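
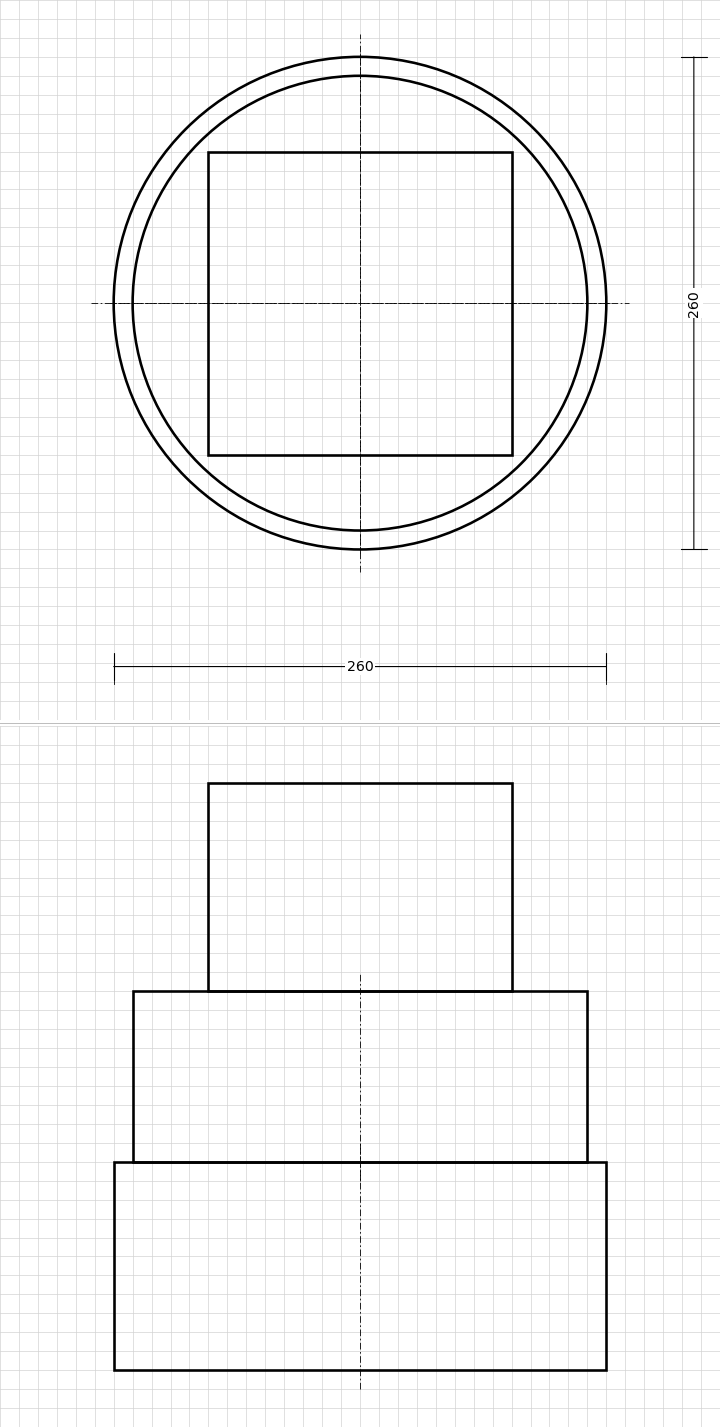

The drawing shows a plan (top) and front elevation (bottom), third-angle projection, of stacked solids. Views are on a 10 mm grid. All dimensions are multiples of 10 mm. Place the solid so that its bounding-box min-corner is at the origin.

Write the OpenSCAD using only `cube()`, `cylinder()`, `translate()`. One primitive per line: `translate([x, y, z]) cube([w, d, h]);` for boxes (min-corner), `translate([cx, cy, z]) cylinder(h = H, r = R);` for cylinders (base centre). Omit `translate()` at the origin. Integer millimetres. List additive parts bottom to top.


translate([130, 130, 0]) cylinder(h = 110, r = 130);
translate([130, 130, 110]) cylinder(h = 90, r = 120);
translate([50, 50, 200]) cube([160, 160, 110]);


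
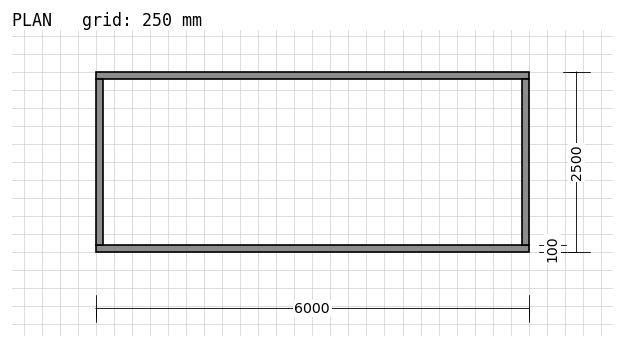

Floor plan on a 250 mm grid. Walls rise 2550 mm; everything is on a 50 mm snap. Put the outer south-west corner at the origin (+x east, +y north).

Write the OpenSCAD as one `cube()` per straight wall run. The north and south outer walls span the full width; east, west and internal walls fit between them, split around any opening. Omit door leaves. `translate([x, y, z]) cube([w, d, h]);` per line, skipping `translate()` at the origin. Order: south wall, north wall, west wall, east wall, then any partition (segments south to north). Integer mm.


cube([6000, 100, 2550]);
translate([0, 2400, 0]) cube([6000, 100, 2550]);
translate([0, 100, 0]) cube([100, 2300, 2550]);
translate([5900, 100, 0]) cube([100, 2300, 2550]);


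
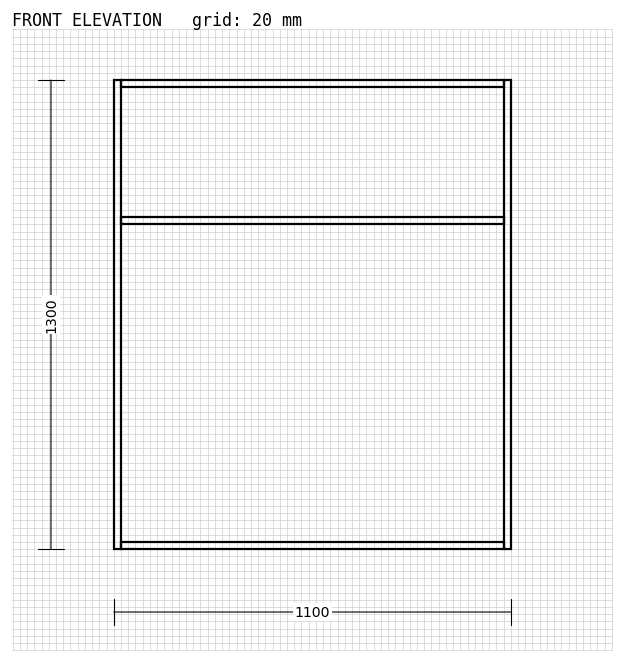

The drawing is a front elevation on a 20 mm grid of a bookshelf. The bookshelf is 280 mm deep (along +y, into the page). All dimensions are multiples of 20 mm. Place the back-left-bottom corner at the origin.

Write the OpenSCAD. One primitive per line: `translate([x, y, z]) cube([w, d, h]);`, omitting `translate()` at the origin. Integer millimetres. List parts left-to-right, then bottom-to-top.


cube([20, 280, 1300]);
translate([20, 0, 0]) cube([1060, 280, 20]);
translate([20, 0, 900]) cube([1060, 280, 20]);
translate([20, 0, 1280]) cube([1060, 280, 20]);
translate([1080, 0, 0]) cube([20, 280, 1300]);


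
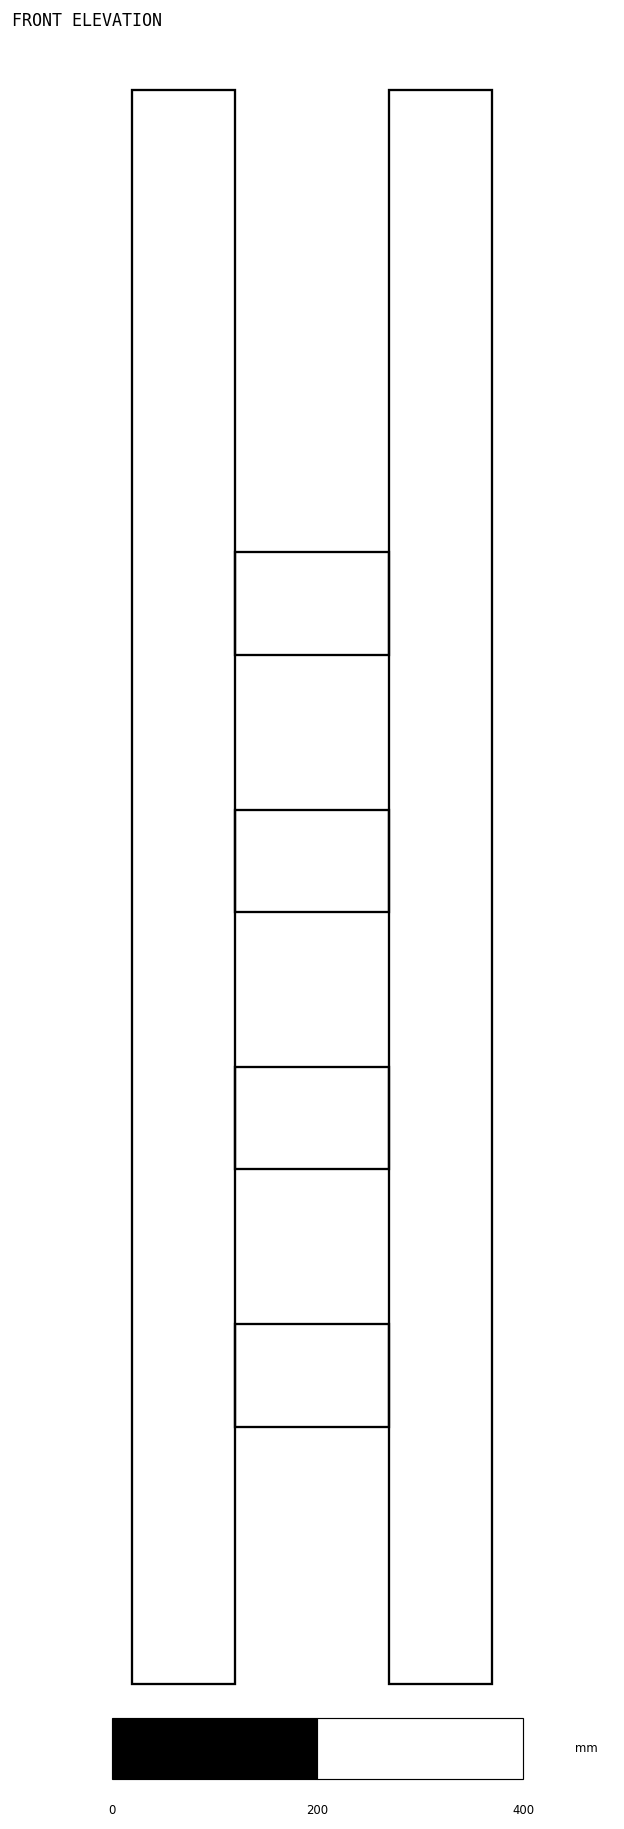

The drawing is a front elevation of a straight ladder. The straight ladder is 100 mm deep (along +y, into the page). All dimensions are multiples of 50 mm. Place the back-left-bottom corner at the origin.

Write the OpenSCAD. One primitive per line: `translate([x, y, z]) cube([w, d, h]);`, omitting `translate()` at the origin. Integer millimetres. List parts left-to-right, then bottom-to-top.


cube([100, 100, 1550]);
translate([100, 0, 250]) cube([150, 100, 100]);
translate([100, 0, 500]) cube([150, 100, 100]);
translate([100, 0, 750]) cube([150, 100, 100]);
translate([100, 0, 1000]) cube([150, 100, 100]);
translate([250, 0, 0]) cube([100, 100, 1550]);


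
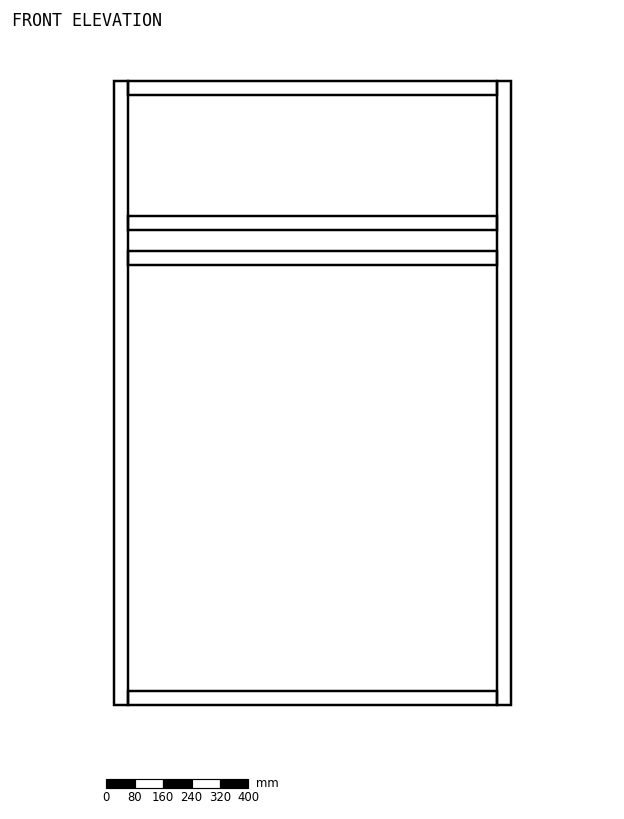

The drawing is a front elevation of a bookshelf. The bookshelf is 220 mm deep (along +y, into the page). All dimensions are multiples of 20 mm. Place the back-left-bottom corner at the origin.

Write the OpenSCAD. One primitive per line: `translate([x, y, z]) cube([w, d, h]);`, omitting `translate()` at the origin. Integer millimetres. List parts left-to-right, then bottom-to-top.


cube([40, 220, 1760]);
translate([40, 0, 0]) cube([1040, 220, 40]);
translate([40, 0, 1240]) cube([1040, 220, 40]);
translate([40, 0, 1340]) cube([1040, 220, 40]);
translate([40, 0, 1720]) cube([1040, 220, 40]);
translate([1080, 0, 0]) cube([40, 220, 1760]);


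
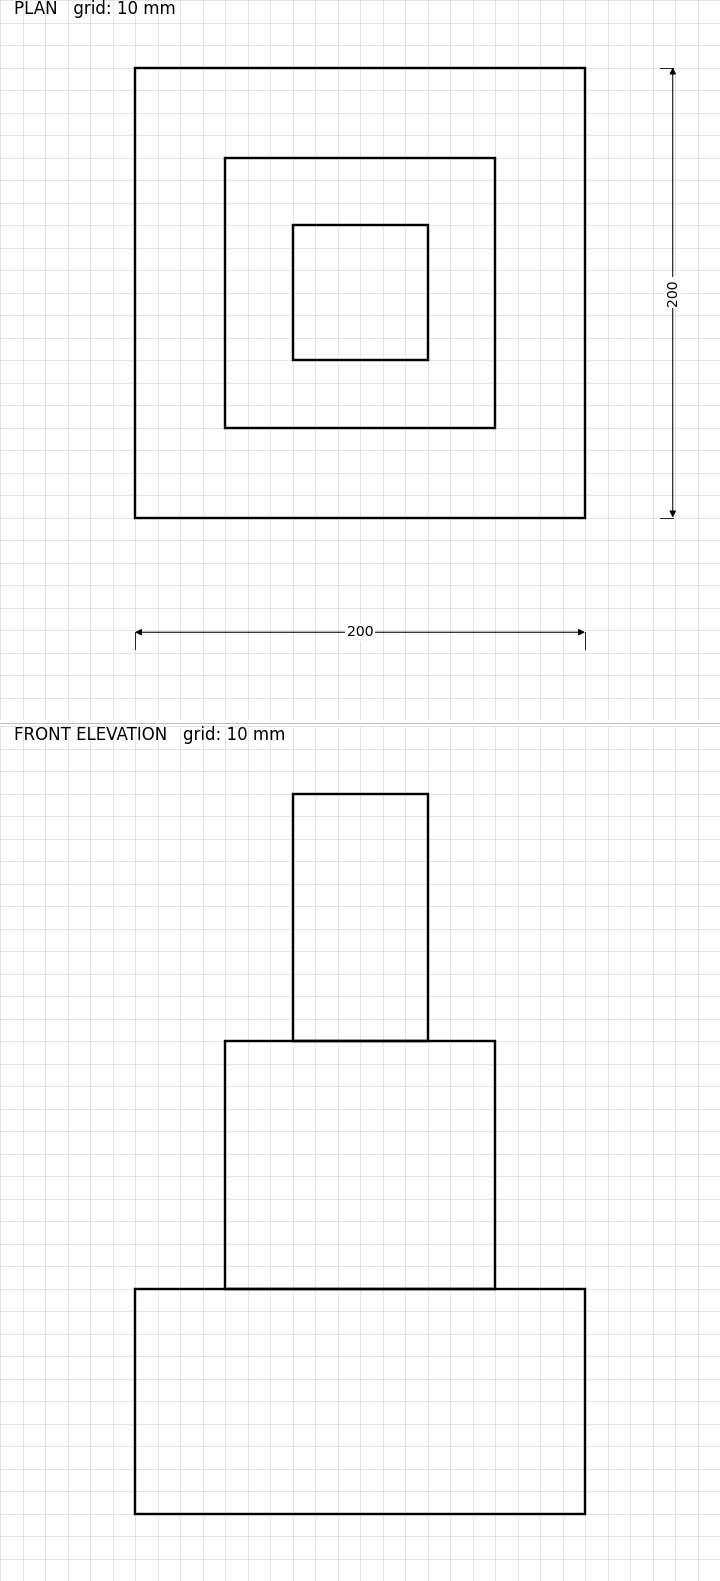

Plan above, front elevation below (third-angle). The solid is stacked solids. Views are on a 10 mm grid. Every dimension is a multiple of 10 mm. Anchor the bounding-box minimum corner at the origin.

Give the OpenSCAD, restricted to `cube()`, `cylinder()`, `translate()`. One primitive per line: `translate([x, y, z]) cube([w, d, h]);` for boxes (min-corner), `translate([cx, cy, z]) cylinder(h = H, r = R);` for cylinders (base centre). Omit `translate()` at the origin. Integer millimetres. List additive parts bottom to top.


cube([200, 200, 100]);
translate([40, 40, 100]) cube([120, 120, 110]);
translate([70, 70, 210]) cube([60, 60, 110]);


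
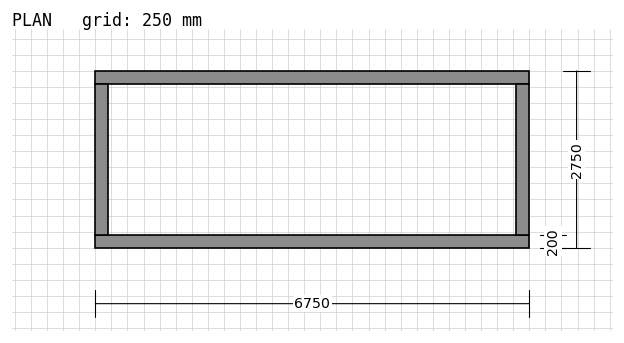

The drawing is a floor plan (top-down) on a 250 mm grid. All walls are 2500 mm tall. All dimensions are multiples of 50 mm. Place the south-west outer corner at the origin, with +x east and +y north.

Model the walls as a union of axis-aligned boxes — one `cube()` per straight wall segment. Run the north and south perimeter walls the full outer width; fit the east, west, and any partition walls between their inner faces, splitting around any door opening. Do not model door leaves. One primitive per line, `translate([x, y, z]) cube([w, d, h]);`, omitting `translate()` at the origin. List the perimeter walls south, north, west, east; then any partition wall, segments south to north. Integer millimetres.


cube([6750, 200, 2500]);
translate([0, 2550, 0]) cube([6750, 200, 2500]);
translate([0, 200, 0]) cube([200, 2350, 2500]);
translate([6550, 200, 0]) cube([200, 2350, 2500]);


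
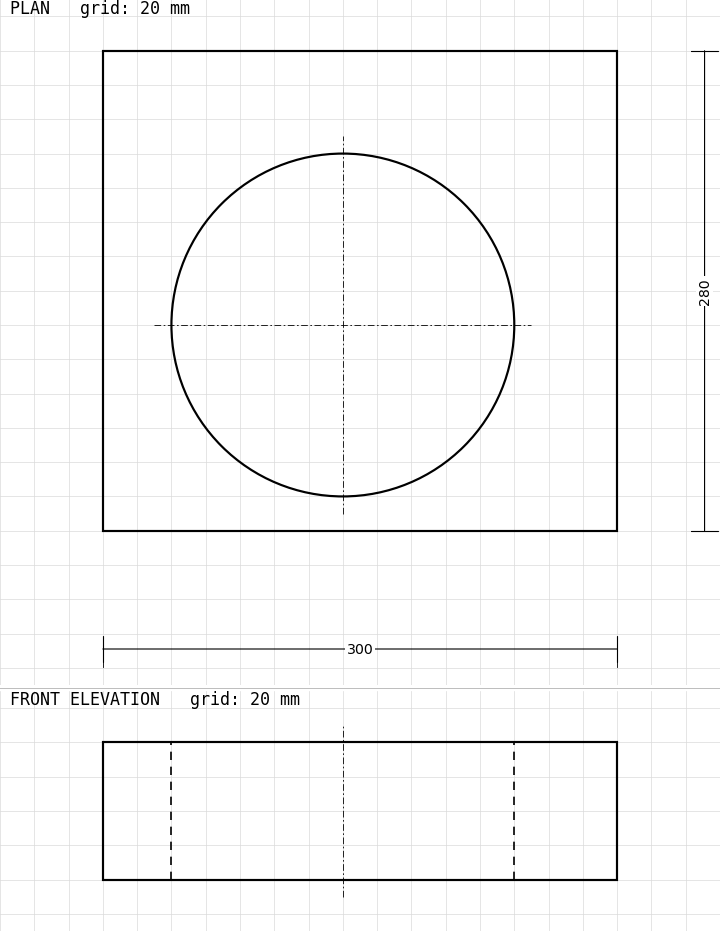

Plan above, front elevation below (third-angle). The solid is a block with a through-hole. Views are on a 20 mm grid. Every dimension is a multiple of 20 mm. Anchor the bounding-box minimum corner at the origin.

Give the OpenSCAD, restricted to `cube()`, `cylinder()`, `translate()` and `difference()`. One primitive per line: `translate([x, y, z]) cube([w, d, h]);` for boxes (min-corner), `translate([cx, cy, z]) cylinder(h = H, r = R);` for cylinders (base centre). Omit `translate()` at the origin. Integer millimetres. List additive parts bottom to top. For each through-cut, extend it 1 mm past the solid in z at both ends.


difference() {
  cube([300, 280, 80]);
  translate([140, 120, -1]) cylinder(h = 82, r = 100);
}


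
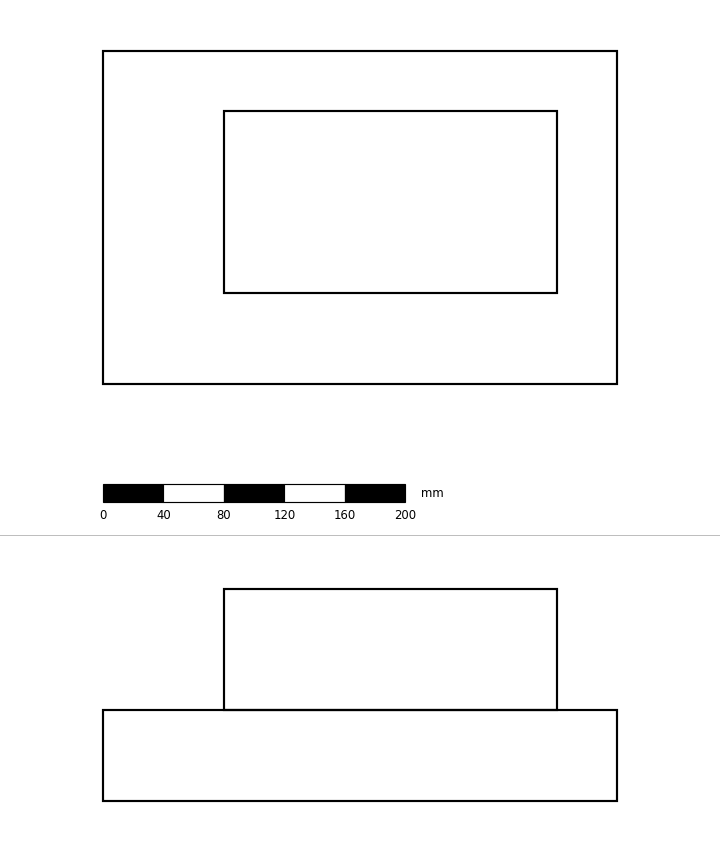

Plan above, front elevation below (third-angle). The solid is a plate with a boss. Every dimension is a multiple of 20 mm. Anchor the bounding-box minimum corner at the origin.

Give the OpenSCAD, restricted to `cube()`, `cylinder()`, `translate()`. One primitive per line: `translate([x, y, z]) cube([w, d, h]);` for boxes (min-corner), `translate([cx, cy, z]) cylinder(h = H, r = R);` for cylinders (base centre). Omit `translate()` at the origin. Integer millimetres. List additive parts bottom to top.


cube([340, 220, 60]);
translate([80, 60, 60]) cube([220, 120, 80]);


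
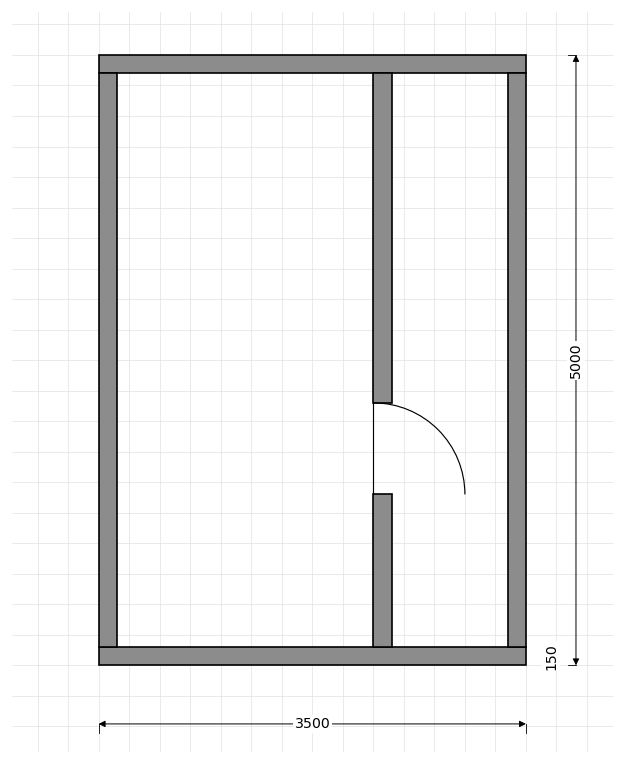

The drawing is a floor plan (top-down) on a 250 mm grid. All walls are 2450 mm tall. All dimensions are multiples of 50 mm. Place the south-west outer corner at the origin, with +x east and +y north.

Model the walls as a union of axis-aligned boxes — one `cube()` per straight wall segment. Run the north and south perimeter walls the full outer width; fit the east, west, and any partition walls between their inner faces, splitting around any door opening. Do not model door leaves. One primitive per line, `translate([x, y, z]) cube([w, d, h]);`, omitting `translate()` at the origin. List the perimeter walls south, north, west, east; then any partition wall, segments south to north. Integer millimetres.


cube([3500, 150, 2450]);
translate([0, 4850, 0]) cube([3500, 150, 2450]);
translate([0, 150, 0]) cube([150, 4700, 2450]);
translate([3350, 150, 0]) cube([150, 4700, 2450]);
translate([2250, 150, 0]) cube([150, 1250, 2450]);
translate([2250, 2150, 0]) cube([150, 2700, 2450]);


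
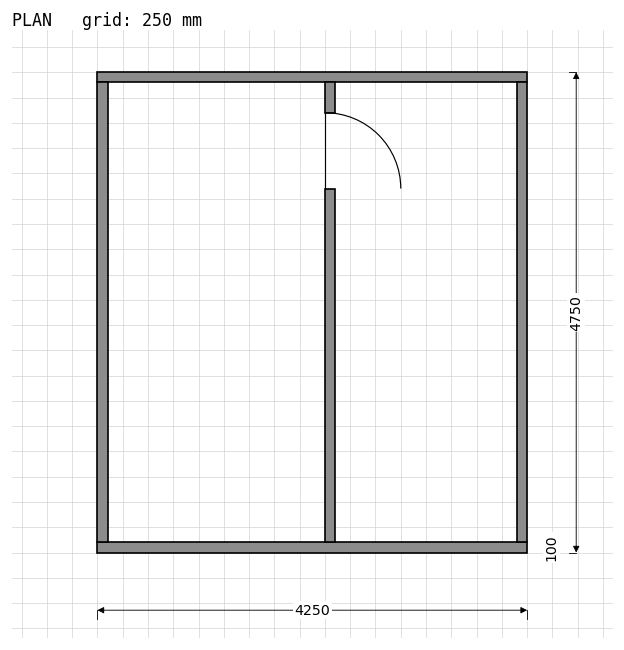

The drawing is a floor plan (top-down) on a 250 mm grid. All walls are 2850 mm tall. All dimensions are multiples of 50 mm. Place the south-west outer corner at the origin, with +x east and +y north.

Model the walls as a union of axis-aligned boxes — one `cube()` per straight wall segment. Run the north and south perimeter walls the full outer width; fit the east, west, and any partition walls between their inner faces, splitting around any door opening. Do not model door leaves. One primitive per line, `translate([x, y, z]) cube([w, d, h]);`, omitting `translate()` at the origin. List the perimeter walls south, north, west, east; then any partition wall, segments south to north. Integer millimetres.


cube([4250, 100, 2850]);
translate([0, 4650, 0]) cube([4250, 100, 2850]);
translate([0, 100, 0]) cube([100, 4550, 2850]);
translate([4150, 100, 0]) cube([100, 4550, 2850]);
translate([2250, 100, 0]) cube([100, 3500, 2850]);
translate([2250, 4350, 0]) cube([100, 300, 2850]);


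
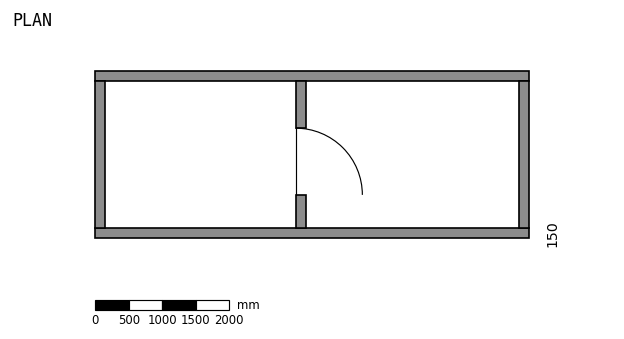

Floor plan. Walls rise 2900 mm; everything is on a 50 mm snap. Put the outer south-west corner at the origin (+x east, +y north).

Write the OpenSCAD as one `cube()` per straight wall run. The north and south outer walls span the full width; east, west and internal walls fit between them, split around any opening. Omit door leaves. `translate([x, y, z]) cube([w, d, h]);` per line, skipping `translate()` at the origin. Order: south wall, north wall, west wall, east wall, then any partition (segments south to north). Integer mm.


cube([6500, 150, 2900]);
translate([0, 2350, 0]) cube([6500, 150, 2900]);
translate([0, 150, 0]) cube([150, 2200, 2900]);
translate([6350, 150, 0]) cube([150, 2200, 2900]);
translate([3000, 150, 0]) cube([150, 500, 2900]);
translate([3000, 1650, 0]) cube([150, 700, 2900]);


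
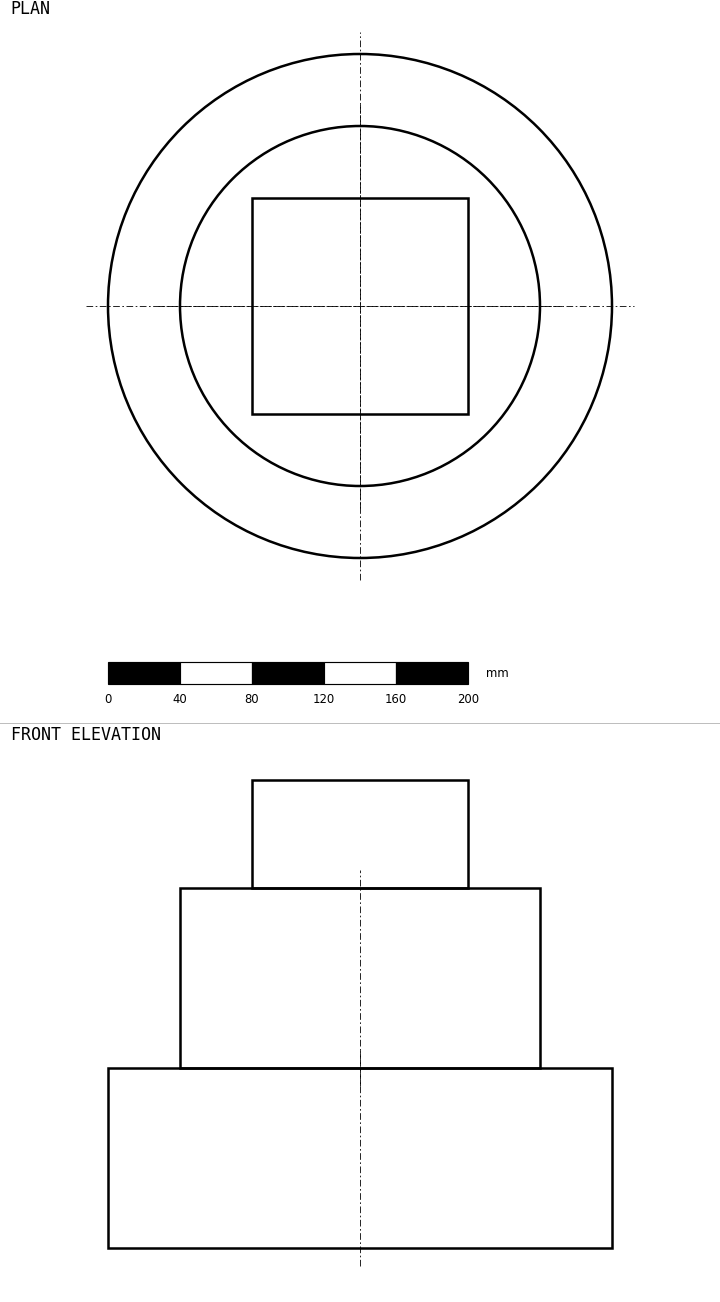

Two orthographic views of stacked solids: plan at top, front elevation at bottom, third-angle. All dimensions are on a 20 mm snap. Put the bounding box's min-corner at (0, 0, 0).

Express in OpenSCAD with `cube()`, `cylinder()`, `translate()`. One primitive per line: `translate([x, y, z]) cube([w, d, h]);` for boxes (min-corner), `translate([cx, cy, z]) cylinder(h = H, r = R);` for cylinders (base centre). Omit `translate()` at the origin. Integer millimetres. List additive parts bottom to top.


translate([140, 140, 0]) cylinder(h = 100, r = 140);
translate([140, 140, 100]) cylinder(h = 100, r = 100);
translate([80, 80, 200]) cube([120, 120, 60]);


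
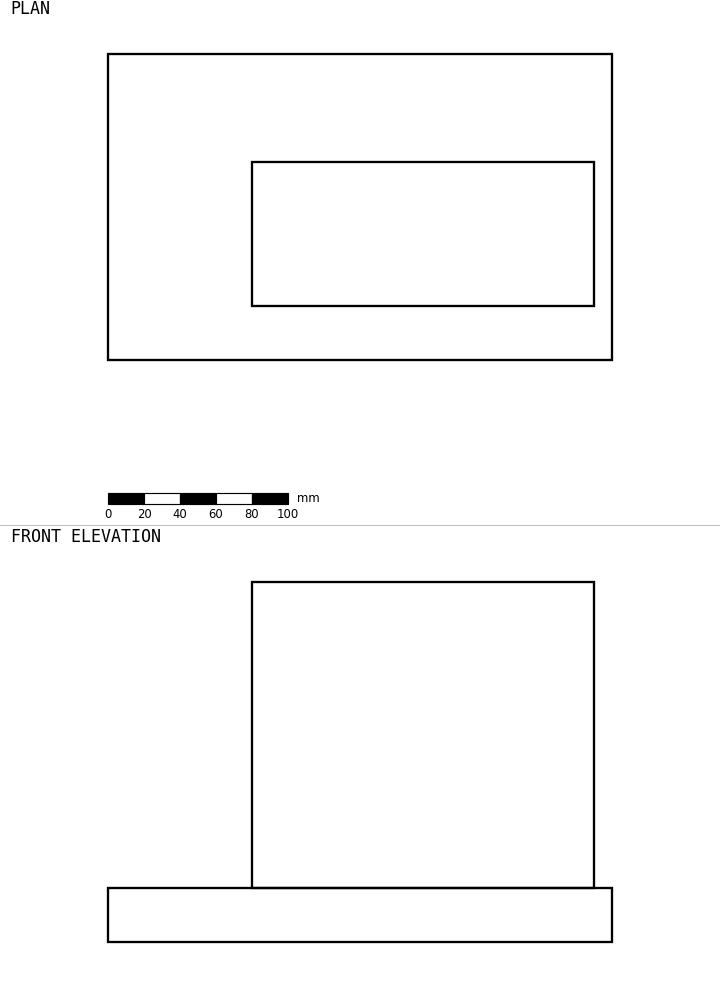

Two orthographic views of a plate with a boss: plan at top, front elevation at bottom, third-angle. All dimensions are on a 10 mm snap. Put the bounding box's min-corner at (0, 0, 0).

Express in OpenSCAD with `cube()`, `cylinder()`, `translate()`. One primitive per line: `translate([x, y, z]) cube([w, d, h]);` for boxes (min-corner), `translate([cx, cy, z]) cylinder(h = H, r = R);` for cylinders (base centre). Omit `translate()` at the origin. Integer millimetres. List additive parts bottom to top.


cube([280, 170, 30]);
translate([80, 30, 30]) cube([190, 80, 170]);


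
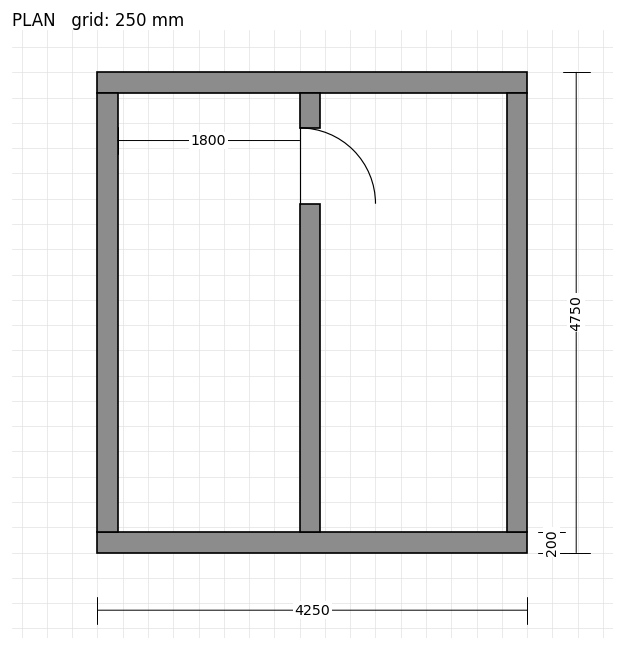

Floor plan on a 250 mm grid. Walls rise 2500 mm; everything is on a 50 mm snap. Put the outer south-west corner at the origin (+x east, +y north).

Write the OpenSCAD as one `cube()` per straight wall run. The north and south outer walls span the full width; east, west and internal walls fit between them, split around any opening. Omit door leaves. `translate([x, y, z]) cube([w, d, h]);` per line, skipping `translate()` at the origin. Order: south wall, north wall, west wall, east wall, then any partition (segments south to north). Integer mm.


cube([4250, 200, 2500]);
translate([0, 4550, 0]) cube([4250, 200, 2500]);
translate([0, 200, 0]) cube([200, 4350, 2500]);
translate([4050, 200, 0]) cube([200, 4350, 2500]);
translate([2000, 200, 0]) cube([200, 3250, 2500]);
translate([2000, 4200, 0]) cube([200, 350, 2500]);


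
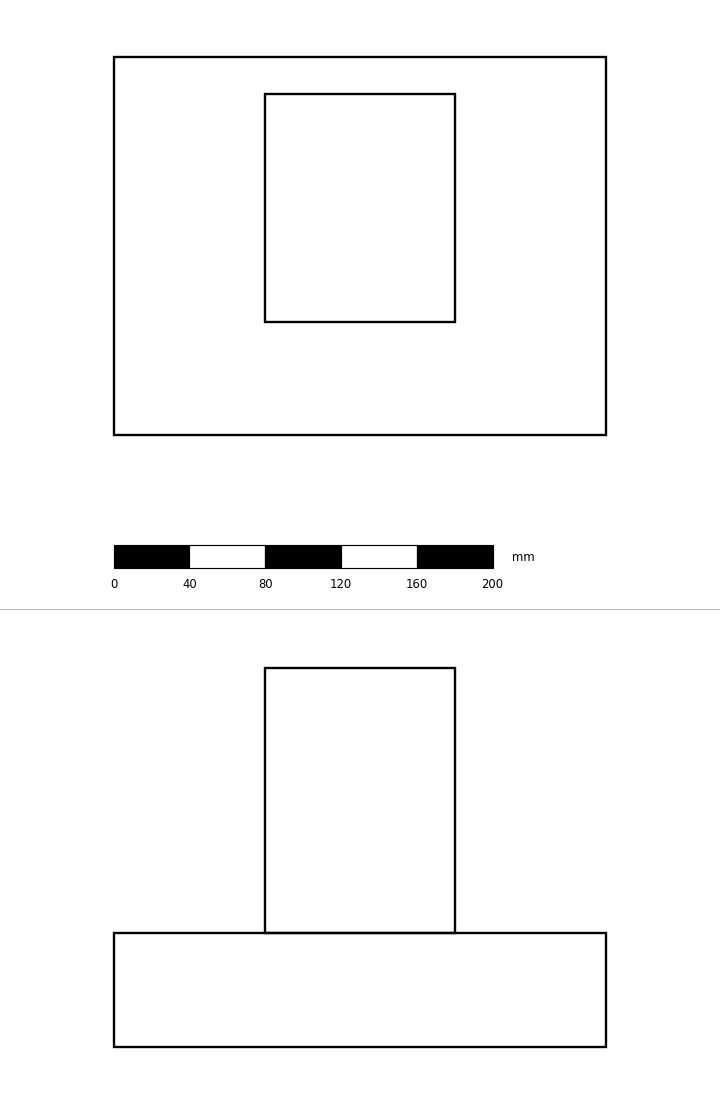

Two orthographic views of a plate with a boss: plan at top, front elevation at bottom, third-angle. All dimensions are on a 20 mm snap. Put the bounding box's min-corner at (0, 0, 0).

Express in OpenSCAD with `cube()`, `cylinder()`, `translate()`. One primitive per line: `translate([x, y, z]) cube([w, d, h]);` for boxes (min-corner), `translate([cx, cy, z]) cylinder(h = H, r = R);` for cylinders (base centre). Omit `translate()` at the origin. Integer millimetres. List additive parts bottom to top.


cube([260, 200, 60]);
translate([80, 60, 60]) cube([100, 120, 140]);


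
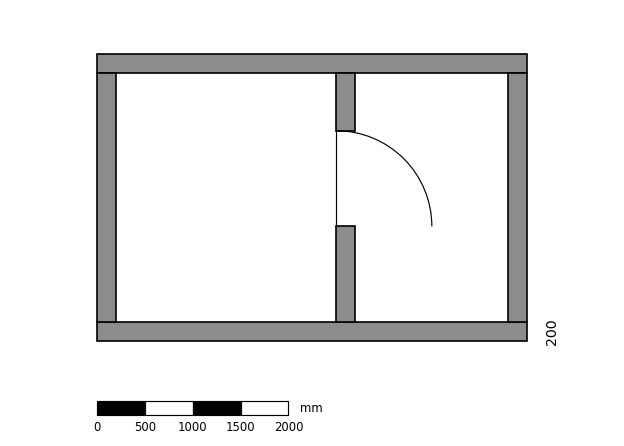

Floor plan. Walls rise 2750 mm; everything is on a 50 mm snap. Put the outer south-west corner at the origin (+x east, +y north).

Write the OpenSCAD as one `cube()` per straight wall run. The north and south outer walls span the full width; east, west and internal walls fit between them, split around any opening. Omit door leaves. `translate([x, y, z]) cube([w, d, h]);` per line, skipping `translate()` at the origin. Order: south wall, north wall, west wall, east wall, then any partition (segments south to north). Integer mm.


cube([4500, 200, 2750]);
translate([0, 2800, 0]) cube([4500, 200, 2750]);
translate([0, 200, 0]) cube([200, 2600, 2750]);
translate([4300, 200, 0]) cube([200, 2600, 2750]);
translate([2500, 200, 0]) cube([200, 1000, 2750]);
translate([2500, 2200, 0]) cube([200, 600, 2750]);


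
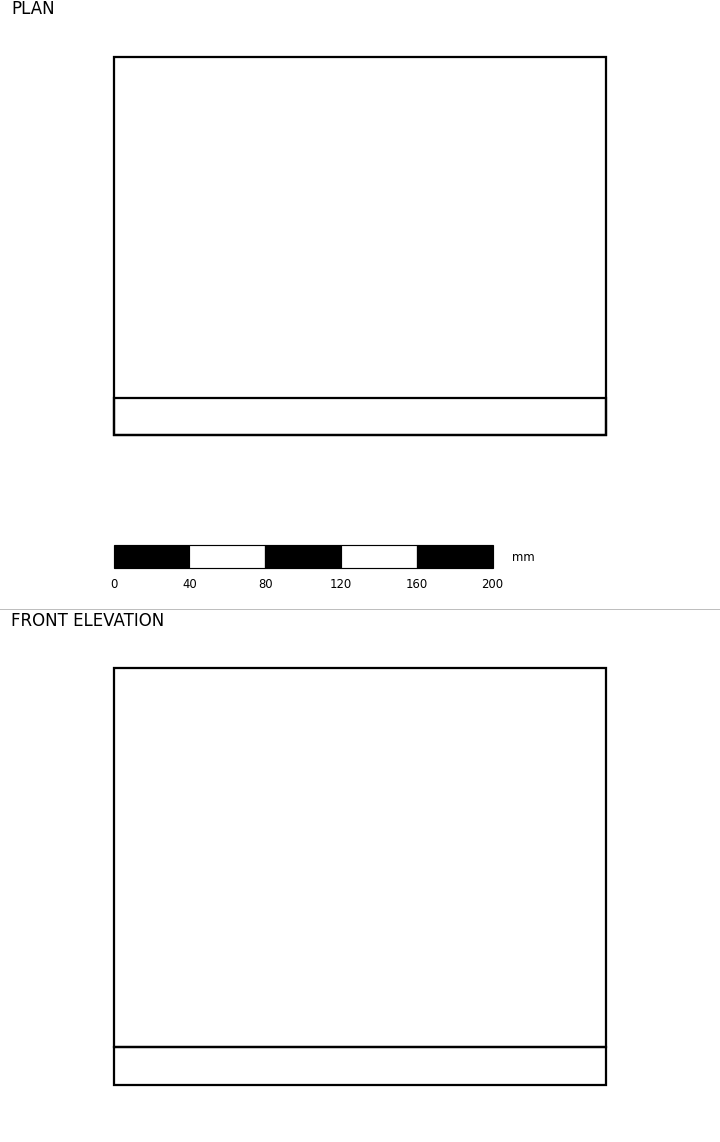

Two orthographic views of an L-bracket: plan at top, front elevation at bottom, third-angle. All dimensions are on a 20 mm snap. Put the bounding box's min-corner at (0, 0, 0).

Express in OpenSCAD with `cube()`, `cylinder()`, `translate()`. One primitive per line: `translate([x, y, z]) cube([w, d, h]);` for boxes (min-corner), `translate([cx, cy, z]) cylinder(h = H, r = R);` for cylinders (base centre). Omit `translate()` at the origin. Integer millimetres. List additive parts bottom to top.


cube([260, 200, 20]);
translate([0, 0, 20]) cube([260, 20, 200]);


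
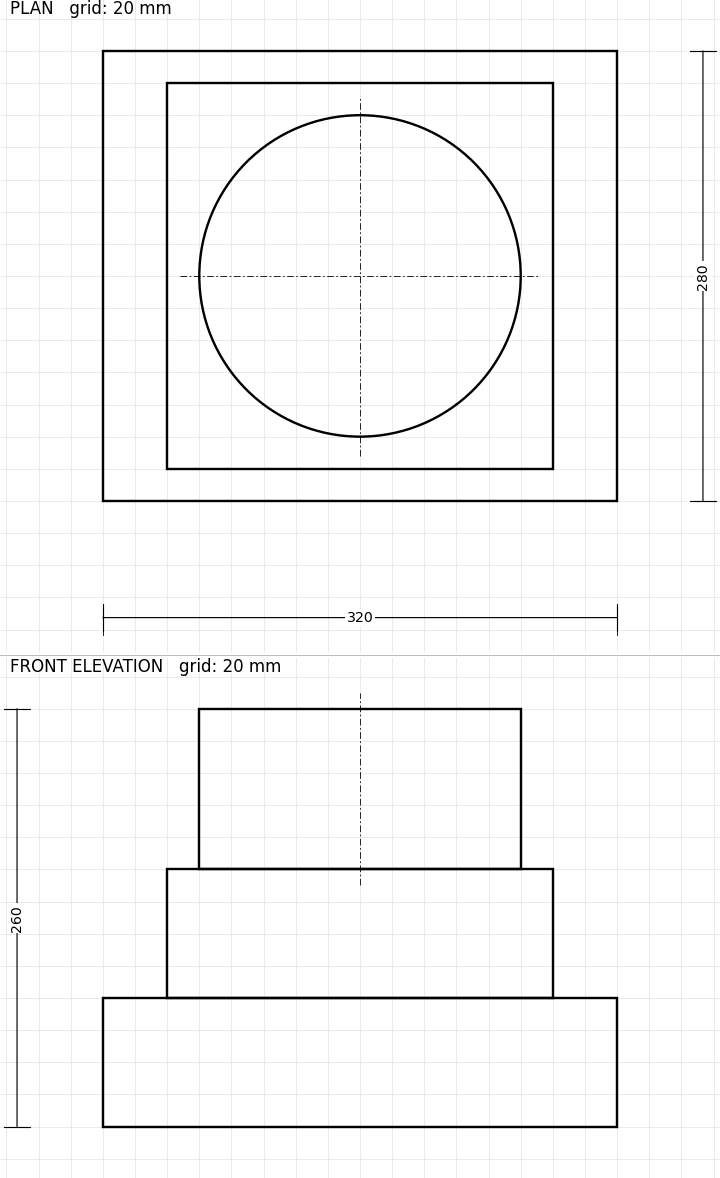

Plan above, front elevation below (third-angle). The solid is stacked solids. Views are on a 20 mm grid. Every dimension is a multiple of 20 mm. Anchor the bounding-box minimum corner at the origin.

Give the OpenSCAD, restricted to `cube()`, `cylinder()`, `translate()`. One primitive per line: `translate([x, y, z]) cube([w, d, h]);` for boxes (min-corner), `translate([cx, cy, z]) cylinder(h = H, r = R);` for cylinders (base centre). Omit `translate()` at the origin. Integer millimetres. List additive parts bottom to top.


cube([320, 280, 80]);
translate([40, 20, 80]) cube([240, 240, 80]);
translate([160, 140, 160]) cylinder(h = 100, r = 100);


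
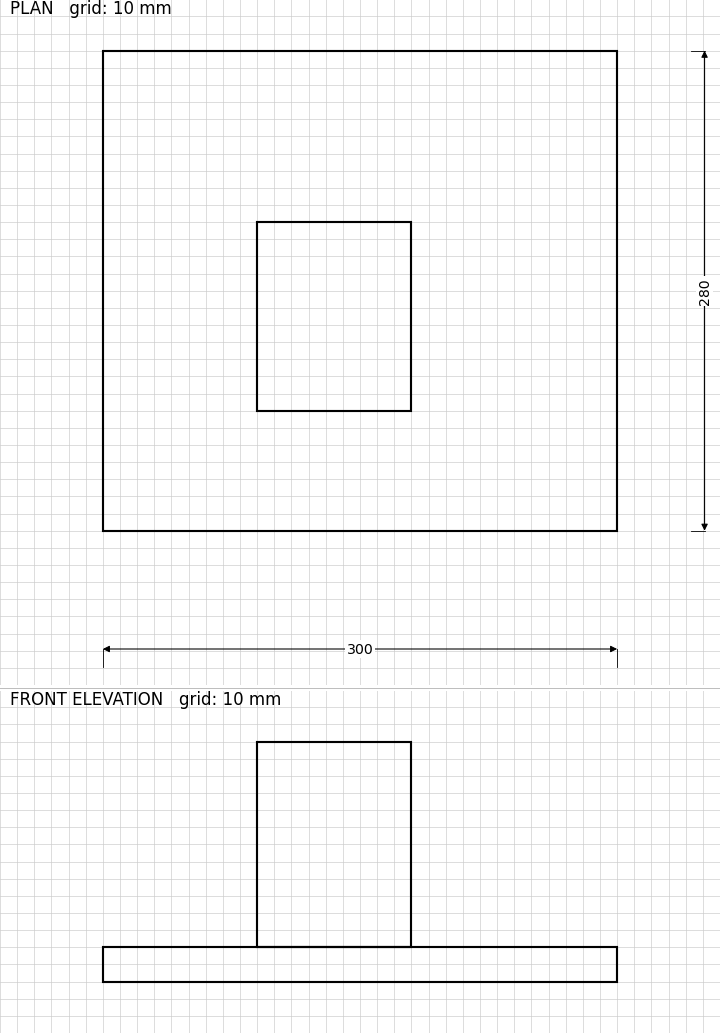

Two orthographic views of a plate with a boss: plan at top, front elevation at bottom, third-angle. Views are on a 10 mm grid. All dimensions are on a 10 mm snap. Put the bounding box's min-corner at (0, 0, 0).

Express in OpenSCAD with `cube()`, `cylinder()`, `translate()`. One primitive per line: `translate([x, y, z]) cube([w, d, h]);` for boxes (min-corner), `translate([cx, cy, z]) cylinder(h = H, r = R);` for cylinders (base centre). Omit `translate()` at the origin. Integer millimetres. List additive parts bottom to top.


cube([300, 280, 20]);
translate([90, 70, 20]) cube([90, 110, 120]);


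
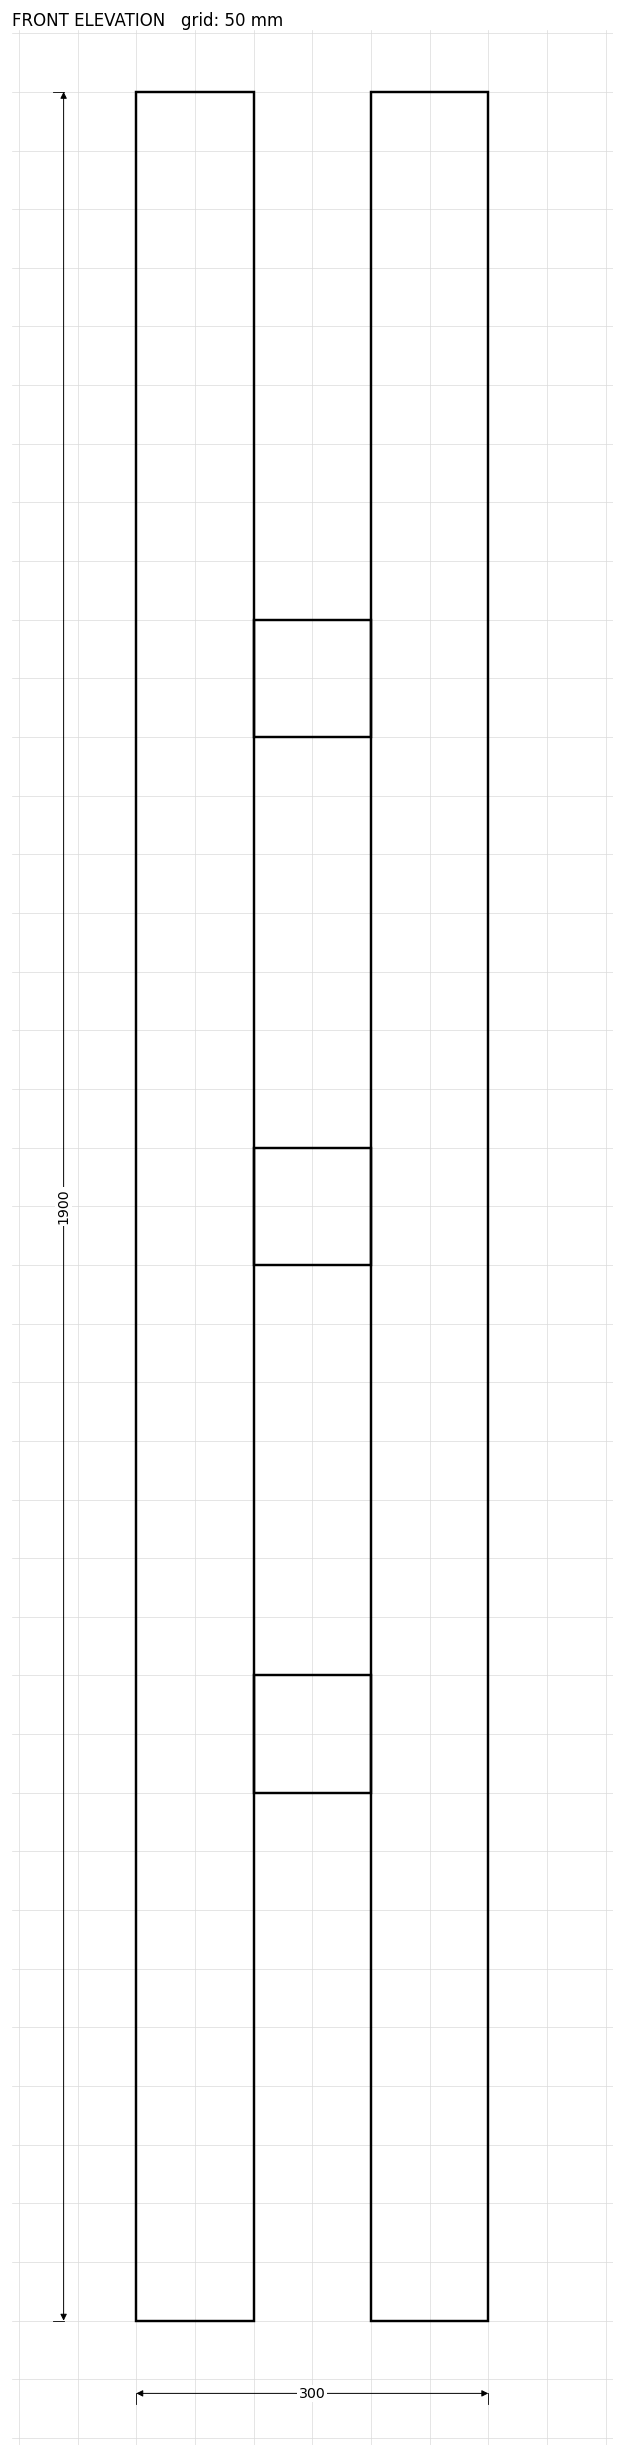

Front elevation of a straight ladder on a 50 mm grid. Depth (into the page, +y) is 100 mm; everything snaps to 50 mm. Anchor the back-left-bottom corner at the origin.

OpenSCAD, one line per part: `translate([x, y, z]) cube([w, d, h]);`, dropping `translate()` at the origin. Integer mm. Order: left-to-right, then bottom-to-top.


cube([100, 100, 1900]);
translate([100, 0, 450]) cube([100, 100, 100]);
translate([100, 0, 900]) cube([100, 100, 100]);
translate([100, 0, 1350]) cube([100, 100, 100]);
translate([200, 0, 0]) cube([100, 100, 1900]);


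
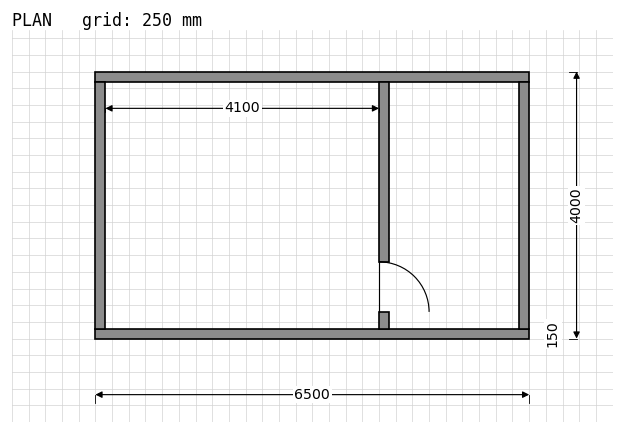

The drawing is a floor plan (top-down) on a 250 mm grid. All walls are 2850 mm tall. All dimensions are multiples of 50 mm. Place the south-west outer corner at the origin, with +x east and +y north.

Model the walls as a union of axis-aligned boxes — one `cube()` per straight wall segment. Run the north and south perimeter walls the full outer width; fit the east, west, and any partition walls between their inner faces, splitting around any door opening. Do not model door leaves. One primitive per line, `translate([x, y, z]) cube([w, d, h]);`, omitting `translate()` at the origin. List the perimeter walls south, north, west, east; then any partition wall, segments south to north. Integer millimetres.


cube([6500, 150, 2850]);
translate([0, 3850, 0]) cube([6500, 150, 2850]);
translate([0, 150, 0]) cube([150, 3700, 2850]);
translate([6350, 150, 0]) cube([150, 3700, 2850]);
translate([4250, 150, 0]) cube([150, 250, 2850]);
translate([4250, 1150, 0]) cube([150, 2700, 2850]);


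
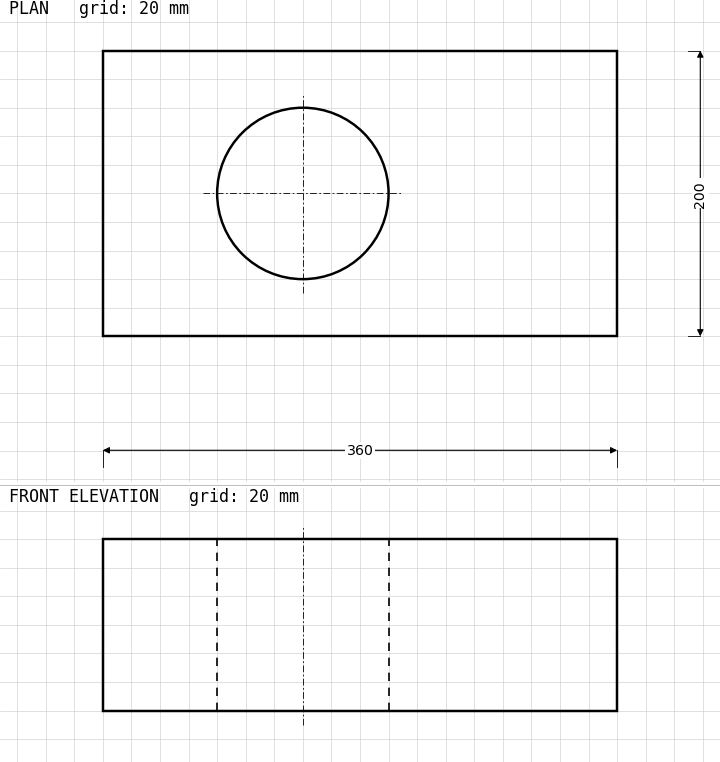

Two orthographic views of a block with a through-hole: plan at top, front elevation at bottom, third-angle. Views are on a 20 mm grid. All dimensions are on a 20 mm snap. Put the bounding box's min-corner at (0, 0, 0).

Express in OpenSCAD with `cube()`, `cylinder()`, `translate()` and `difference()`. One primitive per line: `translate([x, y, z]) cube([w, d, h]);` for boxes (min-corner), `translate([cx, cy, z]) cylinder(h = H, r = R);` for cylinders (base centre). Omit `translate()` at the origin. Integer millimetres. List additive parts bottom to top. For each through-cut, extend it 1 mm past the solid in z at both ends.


difference() {
  cube([360, 200, 120]);
  translate([140, 100, -1]) cylinder(h = 122, r = 60);
}


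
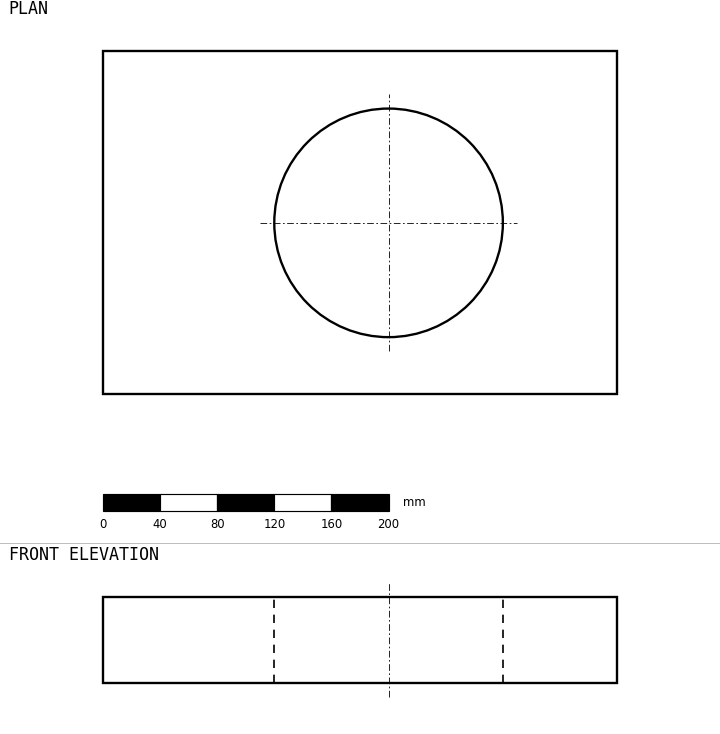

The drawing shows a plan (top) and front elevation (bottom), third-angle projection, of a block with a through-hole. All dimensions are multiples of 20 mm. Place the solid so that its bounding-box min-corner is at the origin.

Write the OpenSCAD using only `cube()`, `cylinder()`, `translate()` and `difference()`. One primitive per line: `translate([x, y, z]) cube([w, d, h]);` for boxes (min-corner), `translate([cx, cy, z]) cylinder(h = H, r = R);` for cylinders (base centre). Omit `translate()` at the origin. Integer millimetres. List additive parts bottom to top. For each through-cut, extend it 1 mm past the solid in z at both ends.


difference() {
  cube([360, 240, 60]);
  translate([200, 120, -1]) cylinder(h = 62, r = 80);
}


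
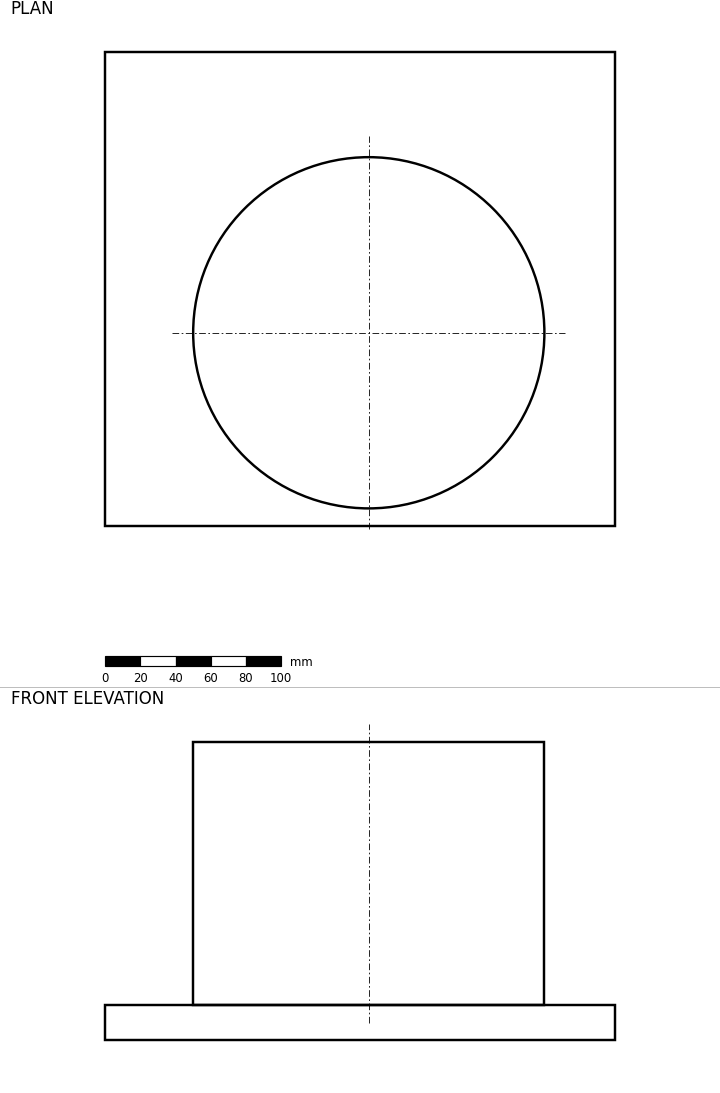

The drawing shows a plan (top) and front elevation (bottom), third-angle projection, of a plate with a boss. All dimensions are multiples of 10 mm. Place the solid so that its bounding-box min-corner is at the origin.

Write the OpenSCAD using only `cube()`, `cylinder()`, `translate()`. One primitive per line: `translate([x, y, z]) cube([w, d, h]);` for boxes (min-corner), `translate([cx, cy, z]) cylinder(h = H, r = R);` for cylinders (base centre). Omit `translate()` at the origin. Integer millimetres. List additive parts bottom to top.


cube([290, 270, 20]);
translate([150, 110, 20]) cylinder(h = 150, r = 100);


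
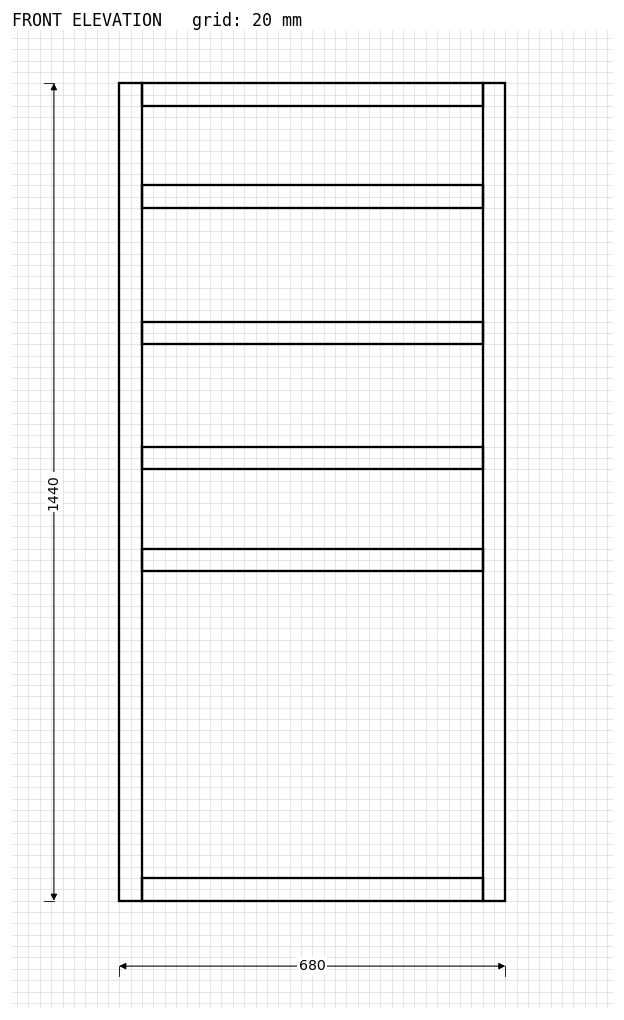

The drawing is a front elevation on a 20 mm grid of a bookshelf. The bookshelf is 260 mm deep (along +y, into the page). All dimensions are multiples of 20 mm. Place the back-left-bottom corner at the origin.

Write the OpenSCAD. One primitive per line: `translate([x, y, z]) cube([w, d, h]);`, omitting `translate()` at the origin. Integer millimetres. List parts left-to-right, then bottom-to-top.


cube([40, 260, 1440]);
translate([40, 0, 0]) cube([600, 260, 40]);
translate([40, 0, 580]) cube([600, 260, 40]);
translate([40, 0, 760]) cube([600, 260, 40]);
translate([40, 0, 980]) cube([600, 260, 40]);
translate([40, 0, 1220]) cube([600, 260, 40]);
translate([40, 0, 1400]) cube([600, 260, 40]);
translate([640, 0, 0]) cube([40, 260, 1440]);


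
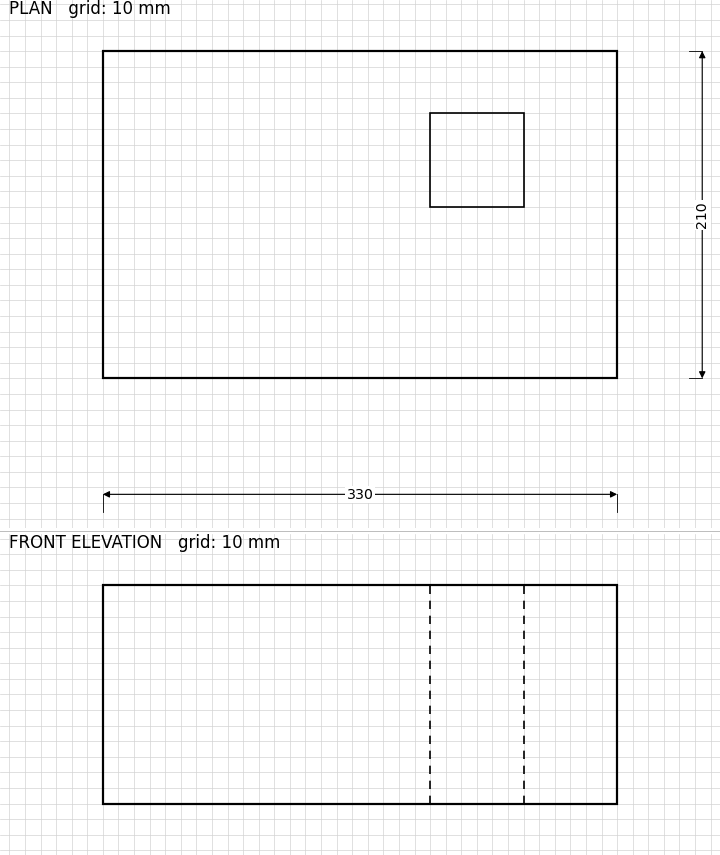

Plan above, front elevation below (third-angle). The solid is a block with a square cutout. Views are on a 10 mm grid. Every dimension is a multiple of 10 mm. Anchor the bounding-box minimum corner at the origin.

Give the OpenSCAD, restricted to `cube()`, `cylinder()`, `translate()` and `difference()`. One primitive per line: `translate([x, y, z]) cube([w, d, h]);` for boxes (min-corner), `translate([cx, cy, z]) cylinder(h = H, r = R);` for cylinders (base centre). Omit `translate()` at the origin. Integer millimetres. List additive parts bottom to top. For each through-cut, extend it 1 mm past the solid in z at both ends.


difference() {
  cube([330, 210, 140]);
  translate([210, 110, -1]) cube([60, 60, 142]);
}


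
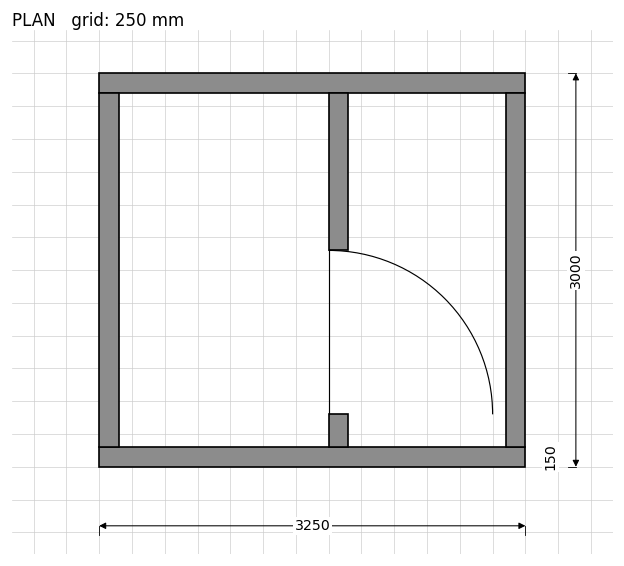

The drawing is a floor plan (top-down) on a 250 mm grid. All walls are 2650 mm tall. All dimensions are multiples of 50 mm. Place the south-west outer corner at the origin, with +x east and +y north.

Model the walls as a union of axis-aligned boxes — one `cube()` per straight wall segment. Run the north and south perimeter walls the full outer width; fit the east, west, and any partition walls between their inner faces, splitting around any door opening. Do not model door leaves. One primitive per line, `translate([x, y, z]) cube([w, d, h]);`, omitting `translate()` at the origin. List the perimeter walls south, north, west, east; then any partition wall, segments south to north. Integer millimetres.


cube([3250, 150, 2650]);
translate([0, 2850, 0]) cube([3250, 150, 2650]);
translate([0, 150, 0]) cube([150, 2700, 2650]);
translate([3100, 150, 0]) cube([150, 2700, 2650]);
translate([1750, 150, 0]) cube([150, 250, 2650]);
translate([1750, 1650, 0]) cube([150, 1200, 2650]);


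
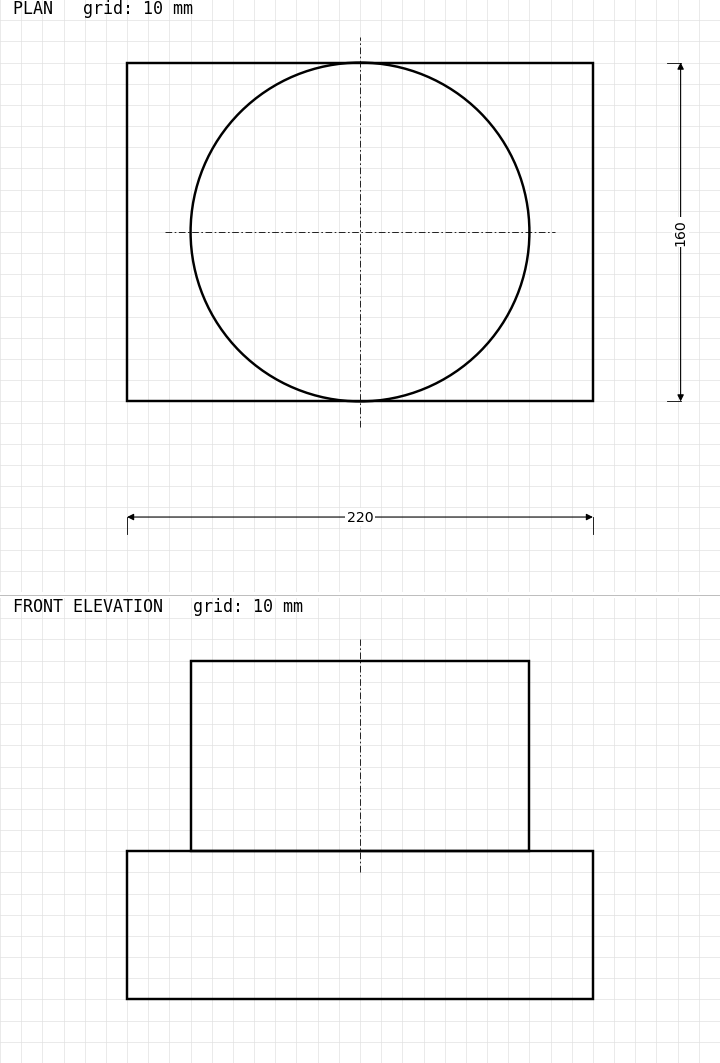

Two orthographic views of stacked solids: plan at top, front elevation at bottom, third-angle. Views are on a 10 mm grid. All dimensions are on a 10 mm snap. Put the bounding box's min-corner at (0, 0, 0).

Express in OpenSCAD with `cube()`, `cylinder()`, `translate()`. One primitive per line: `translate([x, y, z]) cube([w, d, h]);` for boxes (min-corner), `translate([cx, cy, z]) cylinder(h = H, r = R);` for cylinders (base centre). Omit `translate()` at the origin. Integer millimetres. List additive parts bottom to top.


cube([220, 160, 70]);
translate([110, 80, 70]) cylinder(h = 90, r = 80);


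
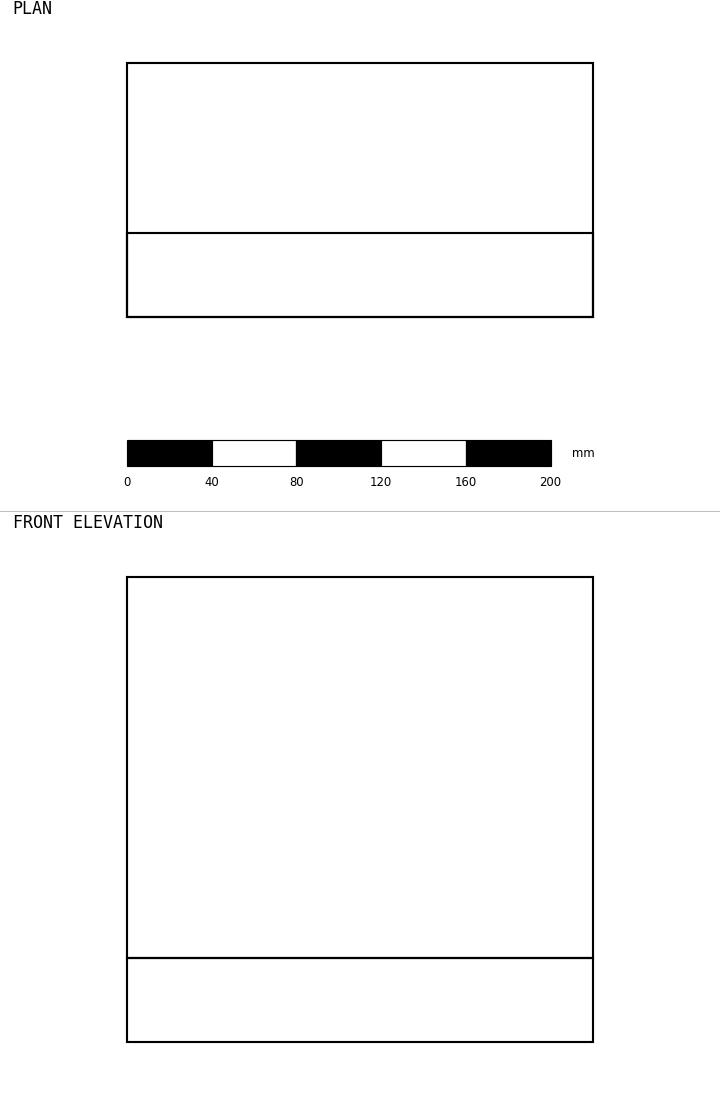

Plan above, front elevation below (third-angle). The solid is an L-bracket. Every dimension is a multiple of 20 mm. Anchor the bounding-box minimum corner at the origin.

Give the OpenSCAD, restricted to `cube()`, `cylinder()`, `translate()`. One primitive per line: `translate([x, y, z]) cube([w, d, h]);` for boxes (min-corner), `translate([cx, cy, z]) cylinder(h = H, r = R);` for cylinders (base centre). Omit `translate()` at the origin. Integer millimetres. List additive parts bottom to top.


cube([220, 120, 40]);
translate([0, 0, 40]) cube([220, 40, 180]);


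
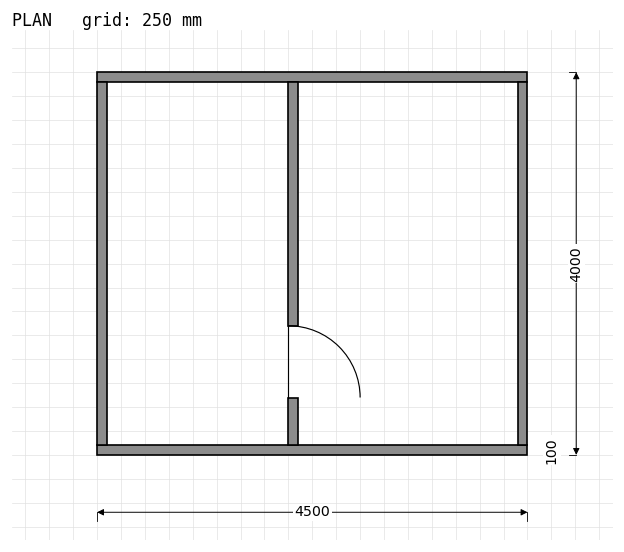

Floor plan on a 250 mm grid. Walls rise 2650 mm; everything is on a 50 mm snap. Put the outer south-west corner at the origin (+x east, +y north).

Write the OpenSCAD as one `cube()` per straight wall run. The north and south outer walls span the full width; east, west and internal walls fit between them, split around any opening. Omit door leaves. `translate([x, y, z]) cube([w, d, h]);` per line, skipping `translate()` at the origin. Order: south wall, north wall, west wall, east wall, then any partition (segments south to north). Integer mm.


cube([4500, 100, 2650]);
translate([0, 3900, 0]) cube([4500, 100, 2650]);
translate([0, 100, 0]) cube([100, 3800, 2650]);
translate([4400, 100, 0]) cube([100, 3800, 2650]);
translate([2000, 100, 0]) cube([100, 500, 2650]);
translate([2000, 1350, 0]) cube([100, 2550, 2650]);


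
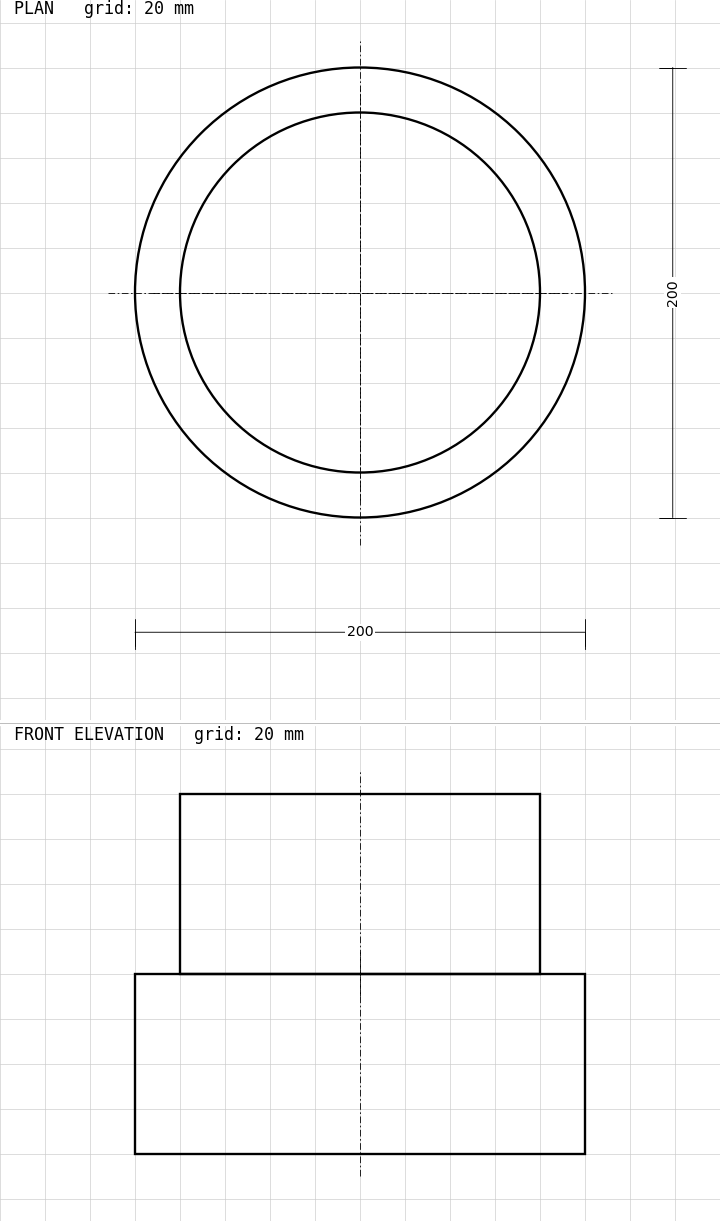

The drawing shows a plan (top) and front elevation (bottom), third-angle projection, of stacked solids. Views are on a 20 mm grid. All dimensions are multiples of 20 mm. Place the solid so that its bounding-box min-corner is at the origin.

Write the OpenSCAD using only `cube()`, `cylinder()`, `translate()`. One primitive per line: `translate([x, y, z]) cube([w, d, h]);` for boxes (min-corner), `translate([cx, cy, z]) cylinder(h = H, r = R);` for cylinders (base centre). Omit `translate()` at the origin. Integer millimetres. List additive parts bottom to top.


translate([100, 100, 0]) cylinder(h = 80, r = 100);
translate([100, 100, 80]) cylinder(h = 80, r = 80);


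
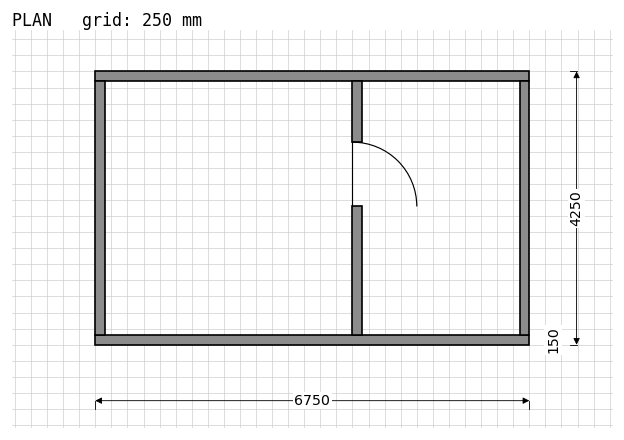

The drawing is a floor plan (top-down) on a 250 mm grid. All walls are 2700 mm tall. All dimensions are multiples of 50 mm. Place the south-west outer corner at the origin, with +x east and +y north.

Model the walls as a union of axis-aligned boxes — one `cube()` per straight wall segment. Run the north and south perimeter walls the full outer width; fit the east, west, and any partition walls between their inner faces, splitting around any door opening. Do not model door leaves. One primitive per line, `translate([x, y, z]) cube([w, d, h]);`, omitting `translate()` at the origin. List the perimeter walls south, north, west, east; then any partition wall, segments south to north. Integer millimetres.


cube([6750, 150, 2700]);
translate([0, 4100, 0]) cube([6750, 150, 2700]);
translate([0, 150, 0]) cube([150, 3950, 2700]);
translate([6600, 150, 0]) cube([150, 3950, 2700]);
translate([4000, 150, 0]) cube([150, 2000, 2700]);
translate([4000, 3150, 0]) cube([150, 950, 2700]);


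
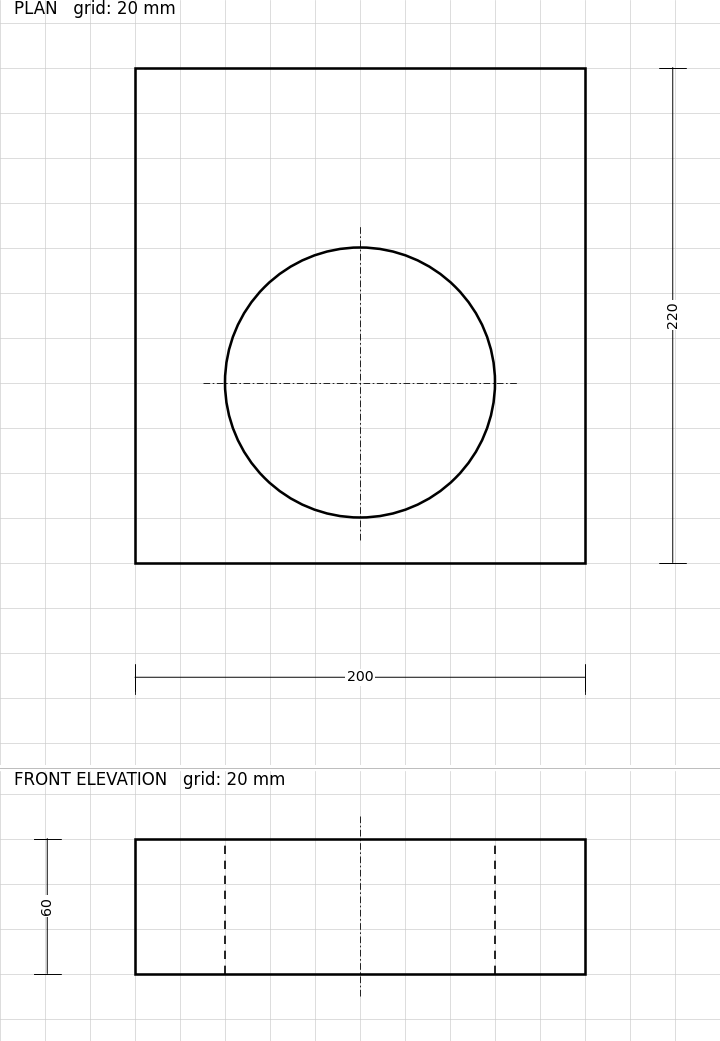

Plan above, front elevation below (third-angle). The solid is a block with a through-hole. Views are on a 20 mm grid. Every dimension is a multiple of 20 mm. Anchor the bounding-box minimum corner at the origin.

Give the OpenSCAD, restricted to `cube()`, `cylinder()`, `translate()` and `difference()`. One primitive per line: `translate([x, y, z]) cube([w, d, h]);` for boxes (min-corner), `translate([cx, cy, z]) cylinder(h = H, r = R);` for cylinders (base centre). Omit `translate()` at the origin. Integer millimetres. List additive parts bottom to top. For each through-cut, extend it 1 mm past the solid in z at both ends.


difference() {
  cube([200, 220, 60]);
  translate([100, 80, -1]) cylinder(h = 62, r = 60);
}


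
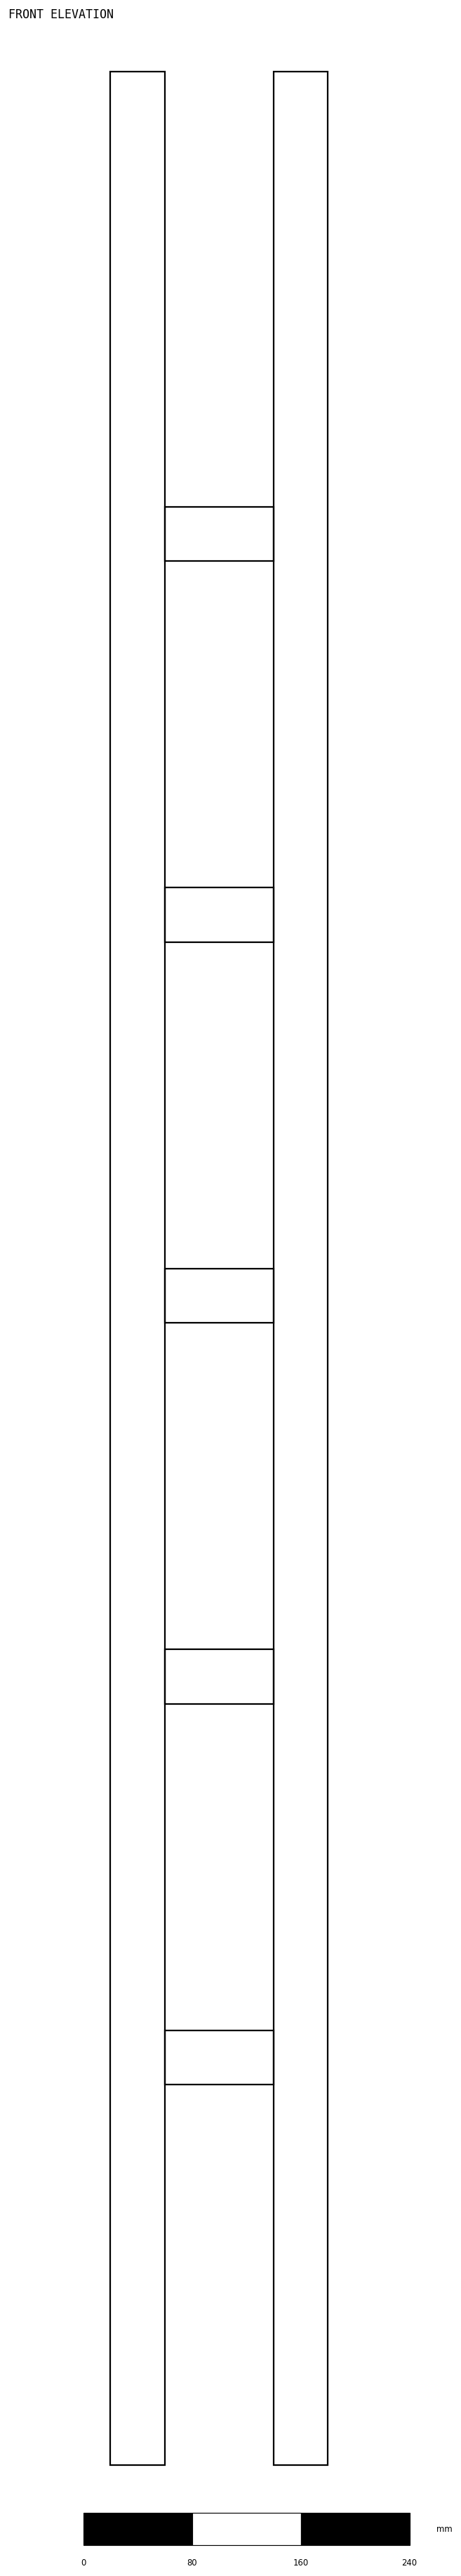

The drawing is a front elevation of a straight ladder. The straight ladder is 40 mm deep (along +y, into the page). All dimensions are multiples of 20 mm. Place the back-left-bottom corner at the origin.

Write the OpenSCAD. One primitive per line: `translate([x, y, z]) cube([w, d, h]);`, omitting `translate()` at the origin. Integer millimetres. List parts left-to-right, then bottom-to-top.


cube([40, 40, 1760]);
translate([40, 0, 280]) cube([80, 40, 40]);
translate([40, 0, 560]) cube([80, 40, 40]);
translate([40, 0, 840]) cube([80, 40, 40]);
translate([40, 0, 1120]) cube([80, 40, 40]);
translate([40, 0, 1400]) cube([80, 40, 40]);
translate([120, 0, 0]) cube([40, 40, 1760]);
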